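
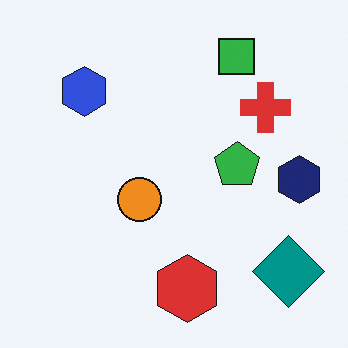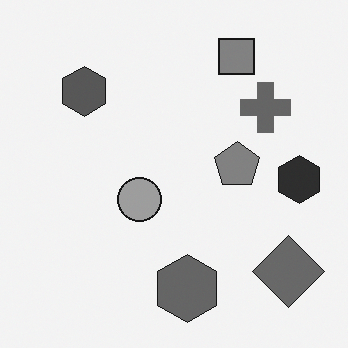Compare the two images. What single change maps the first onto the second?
The second image is the first converted to grayscale.

All color is removed — every shape is now a shade of grey.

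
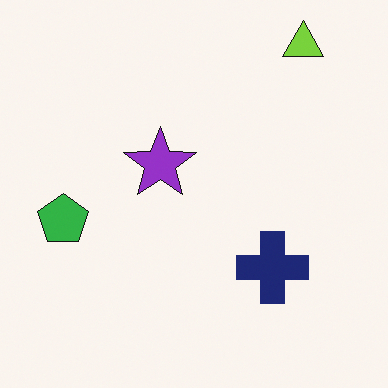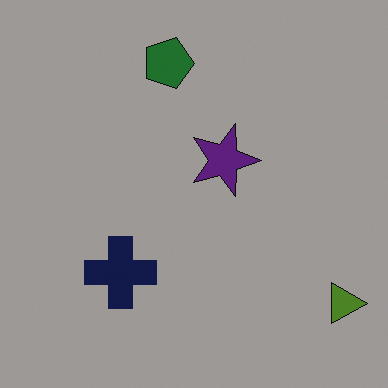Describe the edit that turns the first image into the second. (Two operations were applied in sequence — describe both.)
The second image is the first rotated 90° clockwise, then noticeably darkened.

The lime triangle sits in the top-right of the first image and the bottom-right of the second — consistent with a whole-image 90° clockwise rotation. Every pixel — background and shapes alike — is uniformly darkened.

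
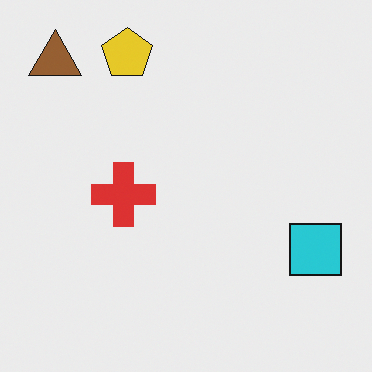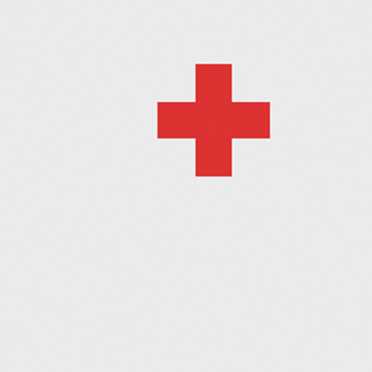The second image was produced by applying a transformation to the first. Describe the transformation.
Cropped tightly and scaled back up.

The visible shapes are larger and the field of view is narrower; shapes near the original edges may be partly or wholly outside the frame — a crop-and-rescale.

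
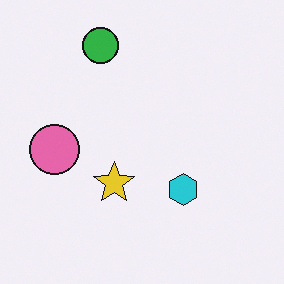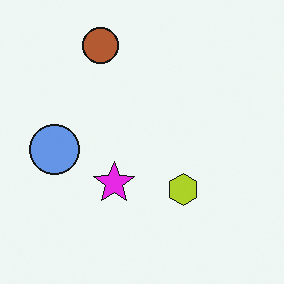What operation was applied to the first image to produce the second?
This is the original image hue-shifted by a large amount.

Every shape's color has rotated by the same amount around the hue wheel — a uniform hue shift.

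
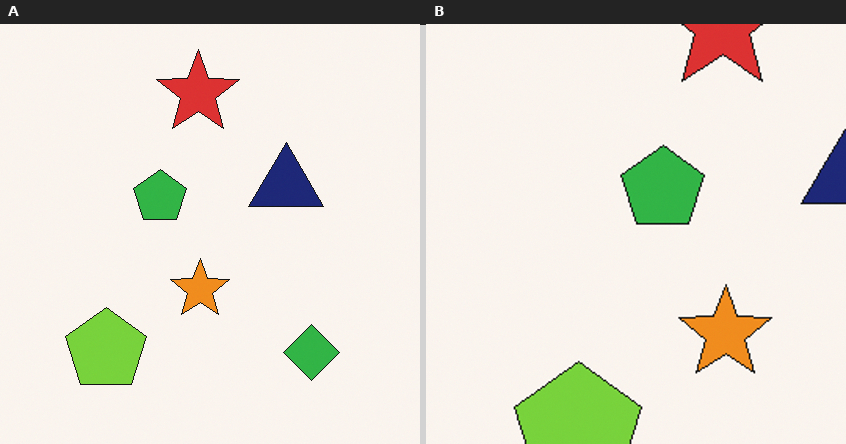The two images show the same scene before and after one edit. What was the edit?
It was cropped slightly and scaled back up.

The visible shapes are larger and the field of view is narrower; shapes near the original edges may be partly or wholly outside the frame — a crop-and-rescale.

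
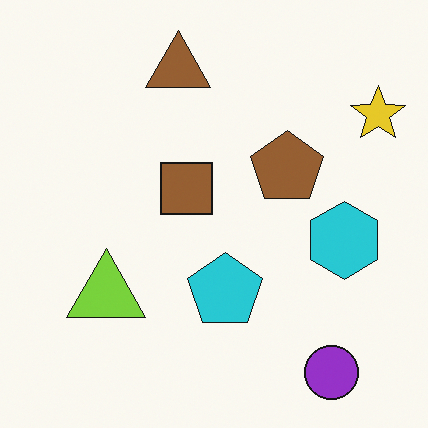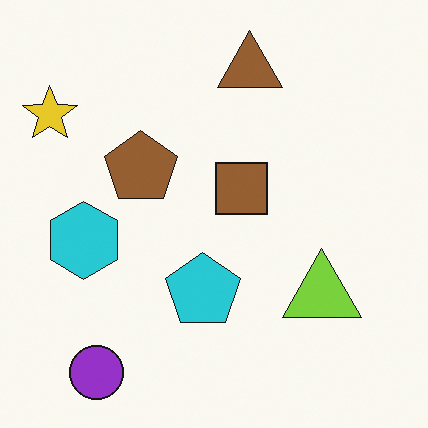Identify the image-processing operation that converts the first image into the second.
Flipped horizontally (left ↔ right).

The yellow star is in the top-right of the first image and the top-left of the second — shapes on opposite sides of the vertical midline have swapped in a mirror flip.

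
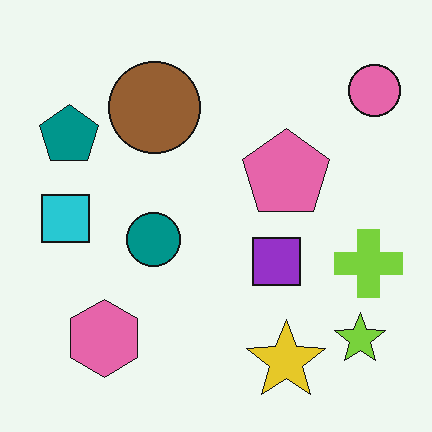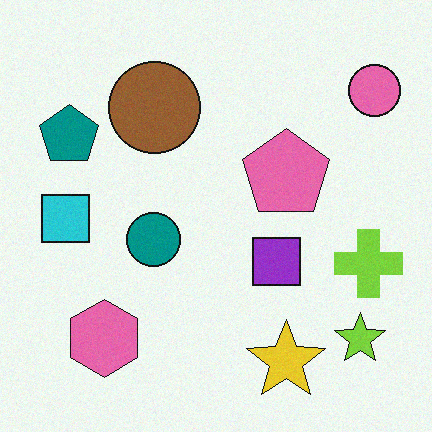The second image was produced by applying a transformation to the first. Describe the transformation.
The transformation is: degraded with a light layer of grain.

Random speckle covers the whole image, including the flat background.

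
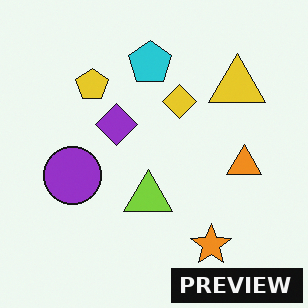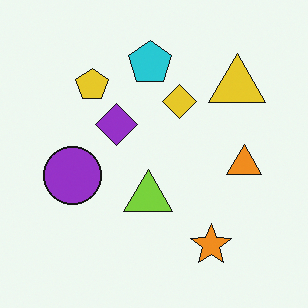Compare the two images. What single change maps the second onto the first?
Watermarked with the text "PREVIEW" in the lower-right corner.

A dark label reading "PREVIEW" appears in the lower-right corner.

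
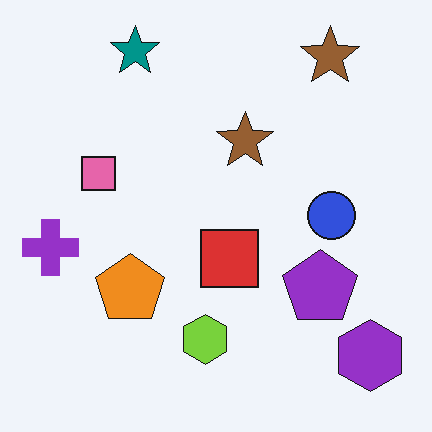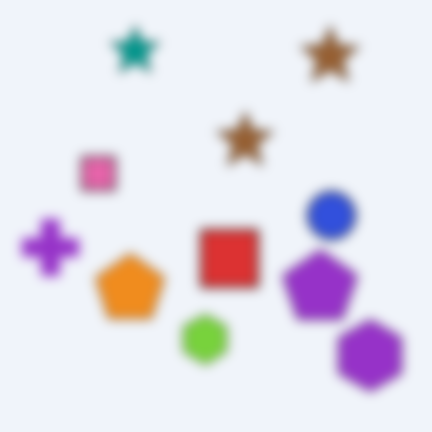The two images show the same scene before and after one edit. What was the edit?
It was heavily blurred.

Shape edges and outlines are uniformly softened across the whole image.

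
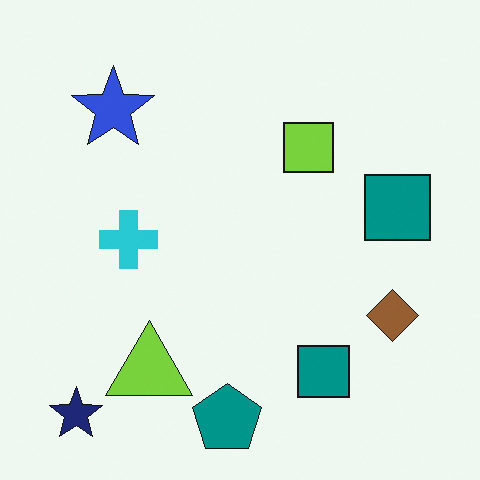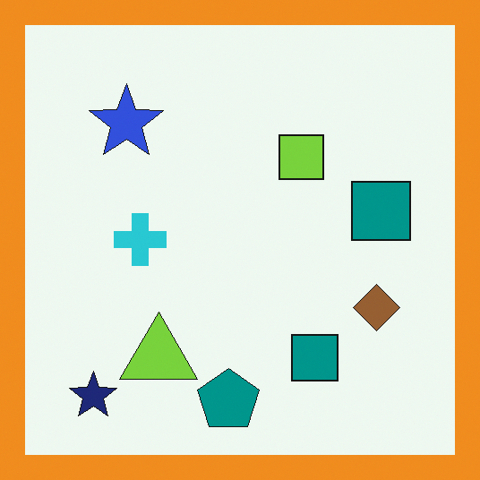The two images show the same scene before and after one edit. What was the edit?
This is the original image framed with a orange border.

A solid orange frame runs around the edge of the second image, with the content slightly shrunk inside it.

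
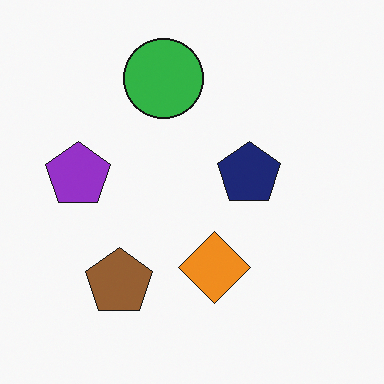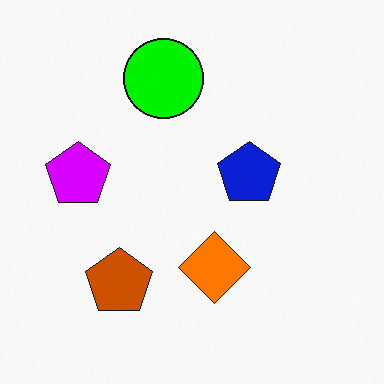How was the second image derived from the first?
It was made much more vivid (saturation change).

All colors are more vivid — a global saturation change.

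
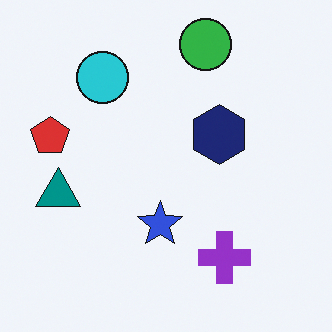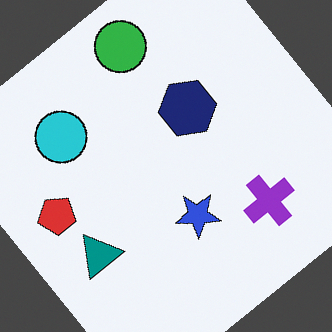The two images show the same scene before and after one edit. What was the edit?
The second image is the first rotated counter-clockwise by a large amount — several tens of degrees.

Every shape is tilted by the same angle and the image corners show triangular fill wedges — a whole-image rotation by a non-right angle.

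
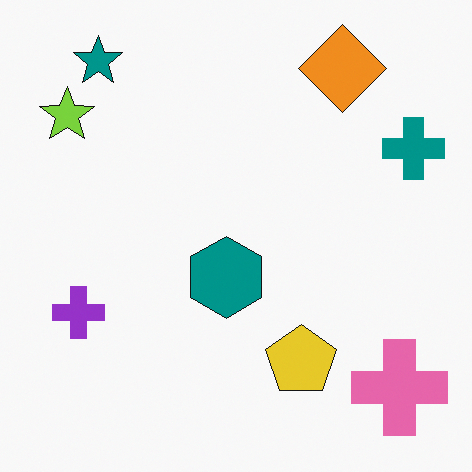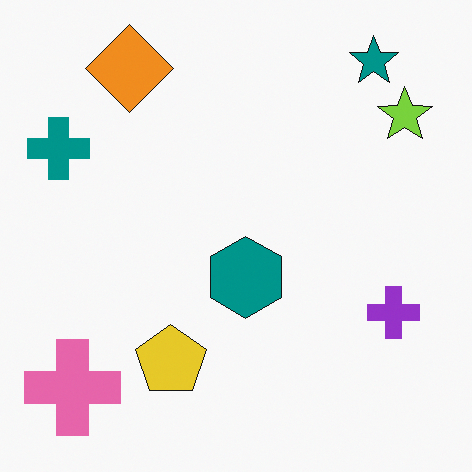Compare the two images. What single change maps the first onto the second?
The image was flipped horizontally (left ↔ right).

The teal cross is in the top-right of the first image and the top-left of the second — shapes on opposite sides of the vertical midline have swapped in a mirror flip.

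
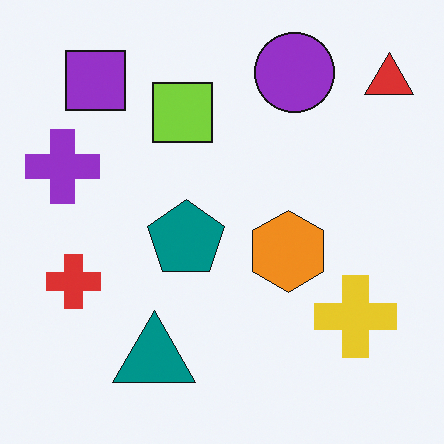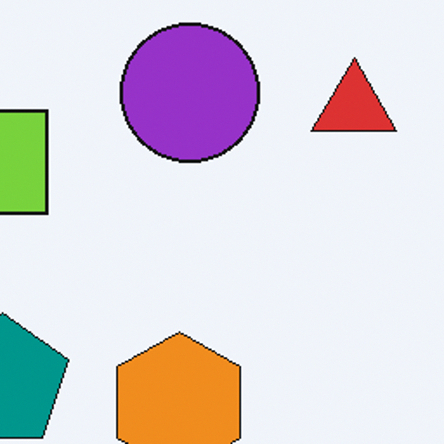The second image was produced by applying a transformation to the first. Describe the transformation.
It was cropped tightly and scaled back up.

The visible shapes are larger and the field of view is narrower; shapes near the original edges may be partly or wholly outside the frame — a crop-and-rescale.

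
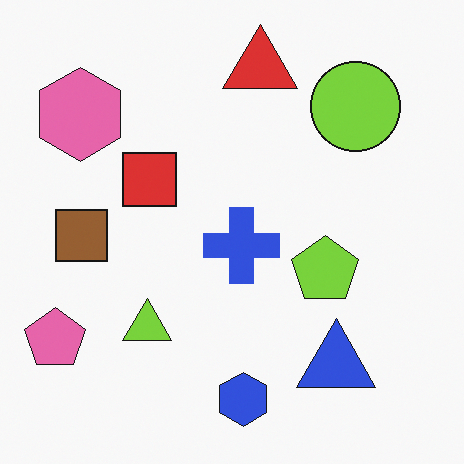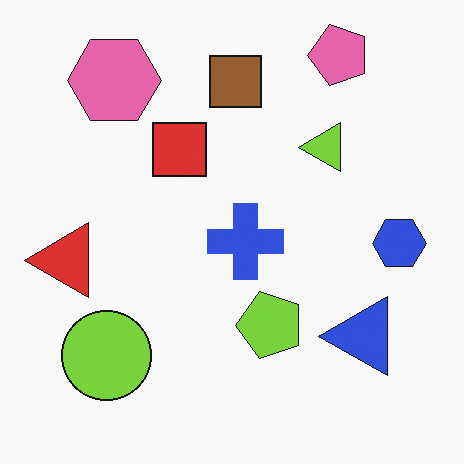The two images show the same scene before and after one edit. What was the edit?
The image was transposed (reflected across the top-left ↔ bottom-right diagonal).

Shapes have swapped their row and column positions — what was in the top-right is now in the bottom-left — a diagonal reflection.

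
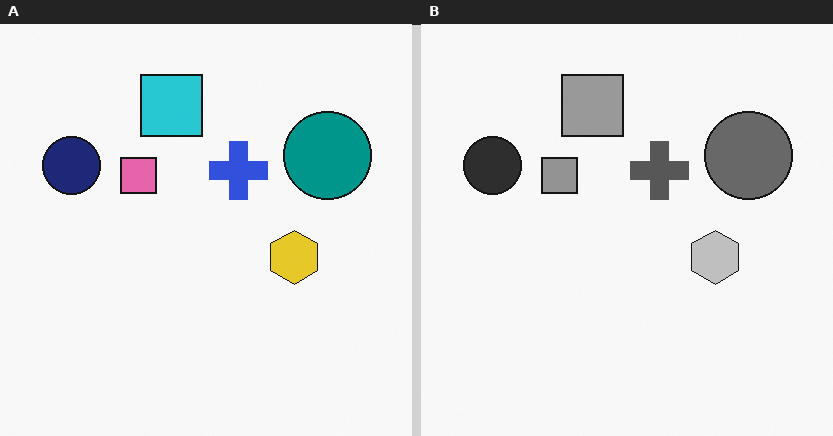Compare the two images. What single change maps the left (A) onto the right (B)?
The image was converted to grayscale.

All color is removed — every shape is now a shade of grey.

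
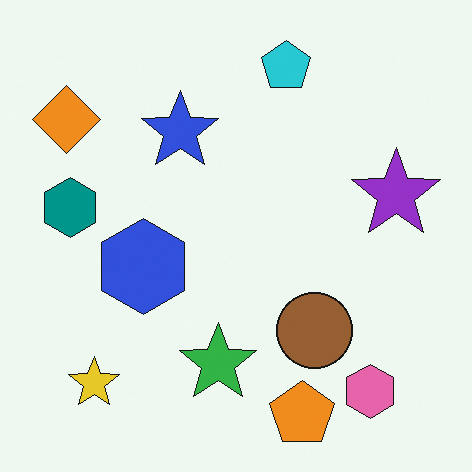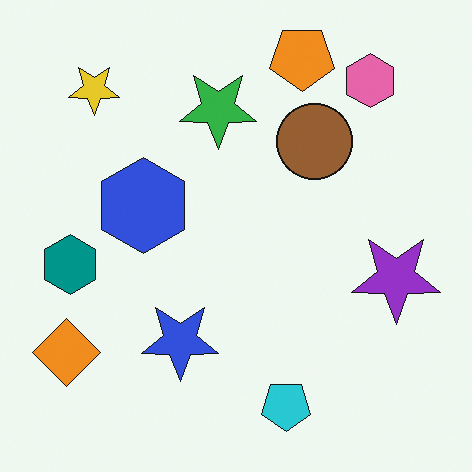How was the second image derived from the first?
The transformation is: flipped vertically (top ↔ bottom).

The orange pentagon is in the bottom of the first image and the top of the second — shapes on opposite sides of the horizontal midline have swapped in a mirror flip.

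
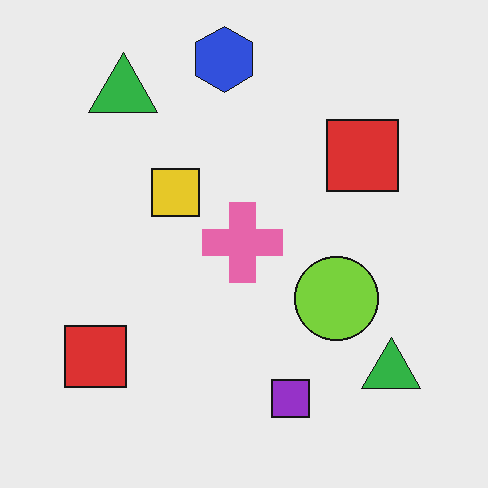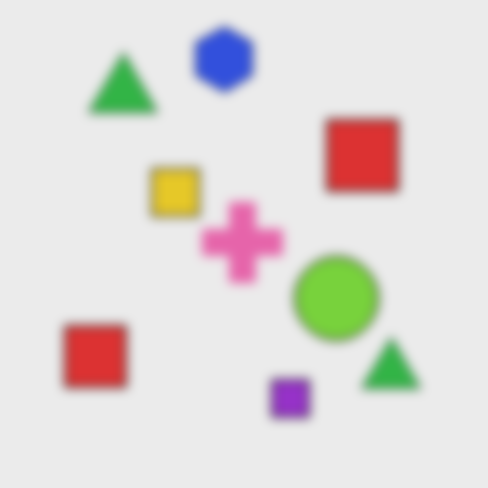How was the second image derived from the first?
The second image is the first strongly gaussian-blurred.

Shape edges and outlines are uniformly softened across the whole image.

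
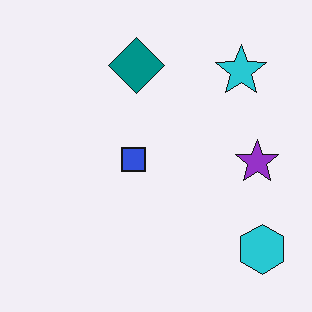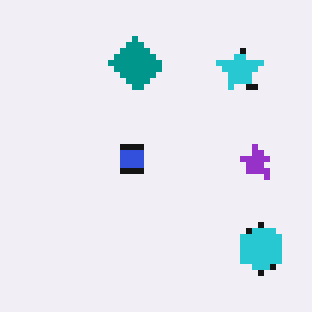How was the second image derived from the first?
The transformation is: pixelated into visible square blocks.

Shapes are reduced to large square blocks; fine edges and outlines are lost — a downscale-then-upscale (mosaic) effect.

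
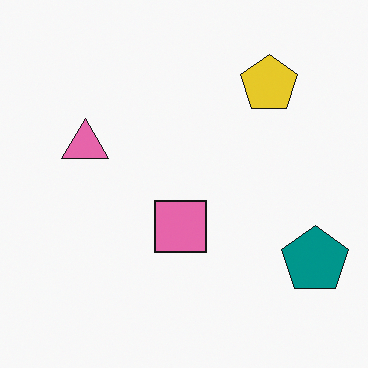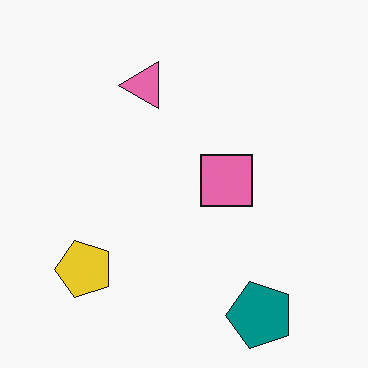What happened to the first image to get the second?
The transformation is: transposed (reflected across the top-left ↔ bottom-right diagonal).

Shapes have swapped their row and column positions — what was in the top-right is now in the bottom-left — a diagonal reflection.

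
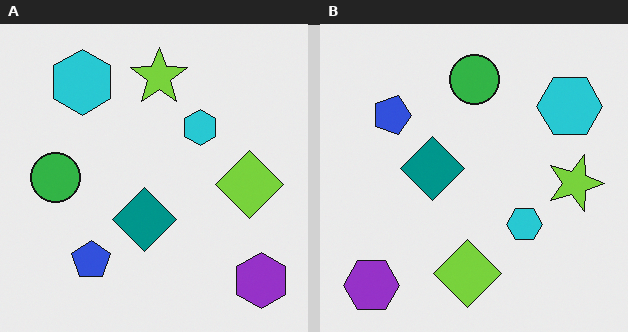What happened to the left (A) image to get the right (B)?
Rotated 90° clockwise.

The purple hexagon sits in the bottom-right of the left (A) image and the bottom-left of the right (B) — consistent with a whole-image 90° clockwise rotation.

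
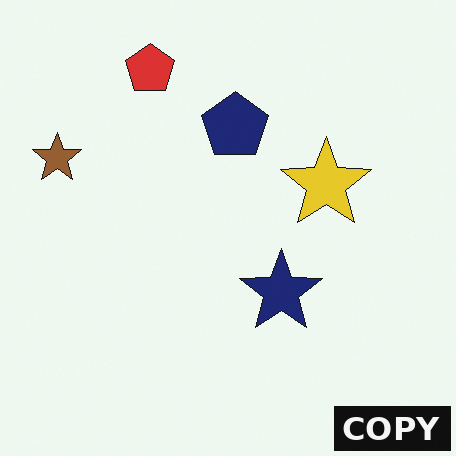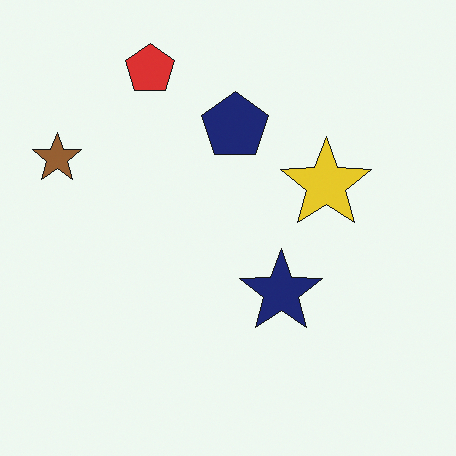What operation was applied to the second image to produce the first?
The image was watermarked with the text "COPY" in the lower-right corner.

A dark label reading "COPY" appears in the lower-right corner.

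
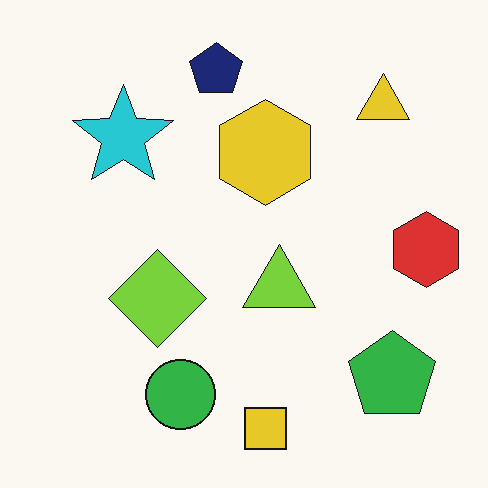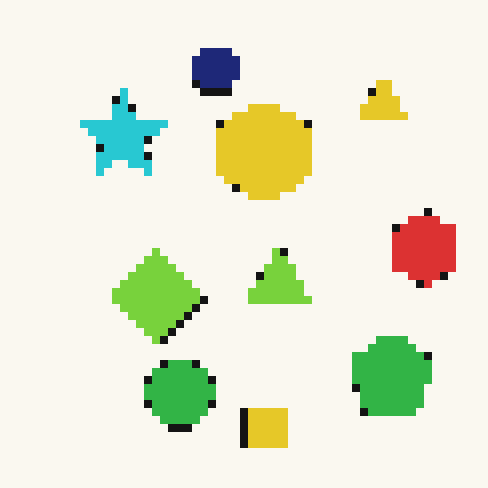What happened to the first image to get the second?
The transformation is: moderately pixelated.

Shapes are reduced to large square blocks; fine edges and outlines are lost — a downscale-then-upscale (mosaic) effect.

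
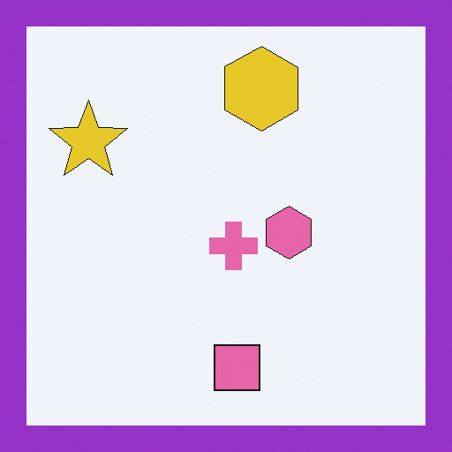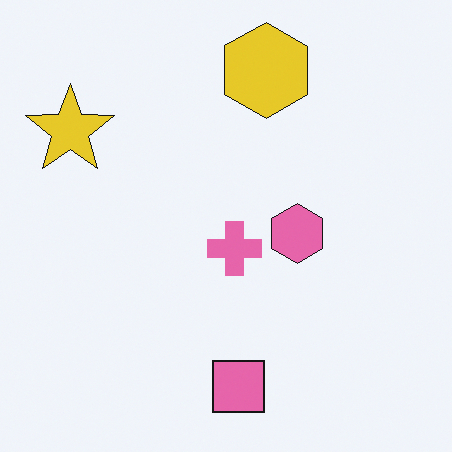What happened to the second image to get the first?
The transformation is: framed with a purple border.

A solid purple frame runs around the edge of the first image, with the content slightly shrunk inside it.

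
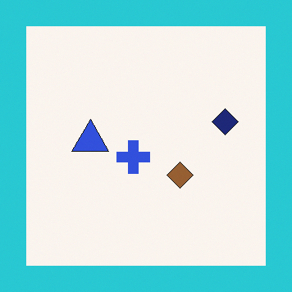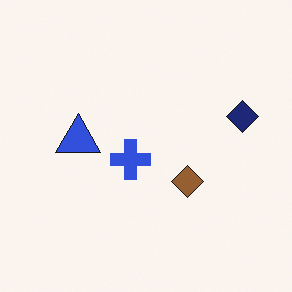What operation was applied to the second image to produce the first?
This is the original image framed with a cyan border.

A solid cyan frame runs around the edge of the first image, with the content slightly shrunk inside it.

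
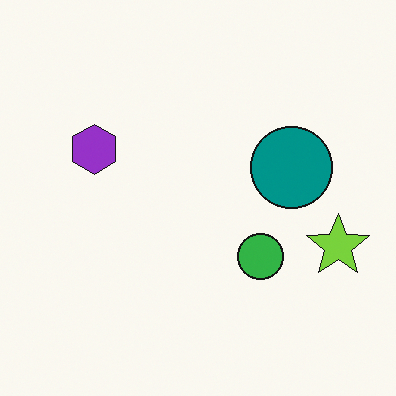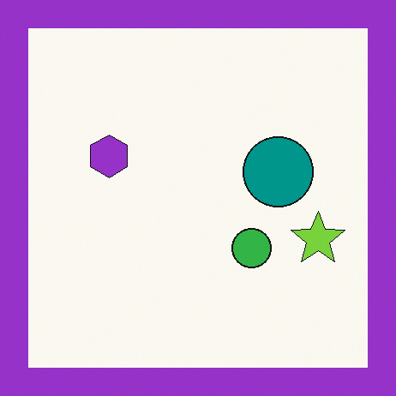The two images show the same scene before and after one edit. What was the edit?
The transformation is: framed with a purple border.

A solid purple frame runs around the edge of the second image, with the content slightly shrunk inside it.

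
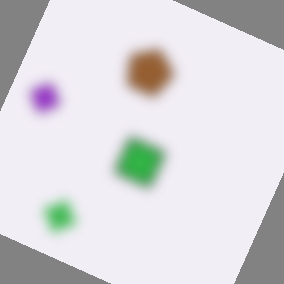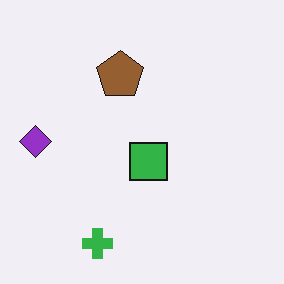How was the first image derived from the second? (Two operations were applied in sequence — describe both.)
This is the original image heavily blurred, then rotated clockwise by a moderate amount.

Shape edges and outlines are uniformly softened across the whole image. Every shape is tilted by the same angle and the image corners show triangular fill wedges — a whole-image rotation by a non-right angle.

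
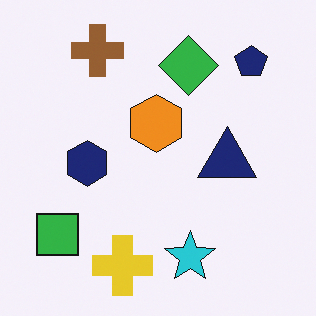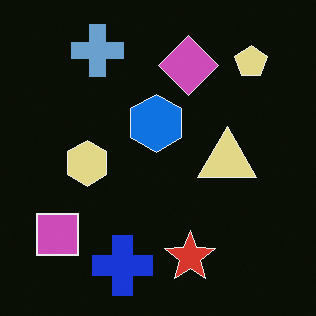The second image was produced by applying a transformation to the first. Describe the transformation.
The image was color-inverted (negative).

The light background has become dark and every shape's color is its complement — a photographic negative.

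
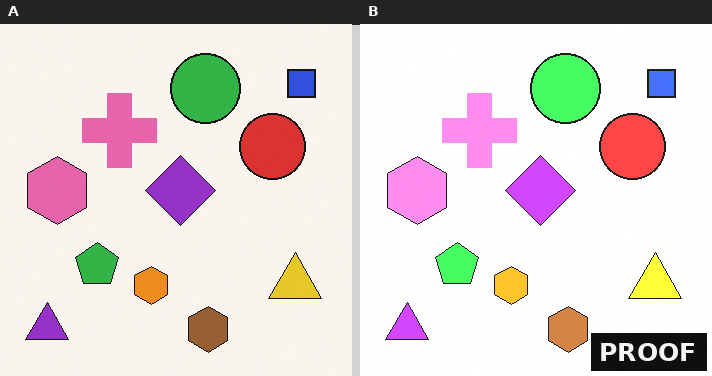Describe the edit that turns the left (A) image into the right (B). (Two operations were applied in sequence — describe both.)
The image was substantially brightened, then watermarked with the text "PROOF" in the lower-right corner.

Every pixel — background and shapes alike — is uniformly brightened. A dark label reading "PROOF" appears in the lower-right corner.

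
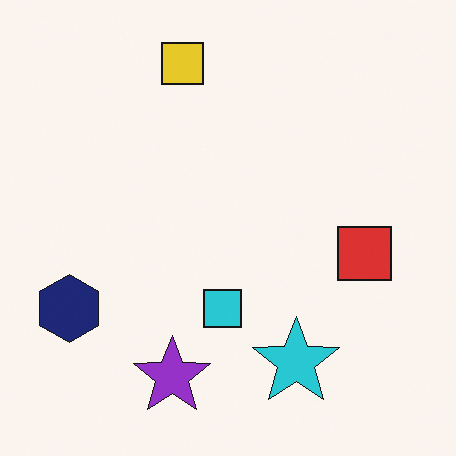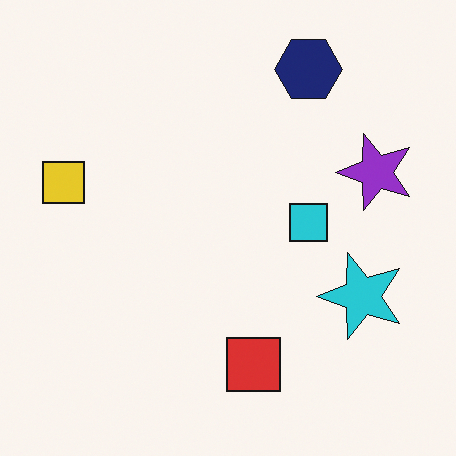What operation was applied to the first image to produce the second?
The image was transposed (reflected across the top-left ↔ bottom-right diagonal).

Shapes have swapped their row and column positions — what was in the top-right is now in the bottom-left — a diagonal reflection.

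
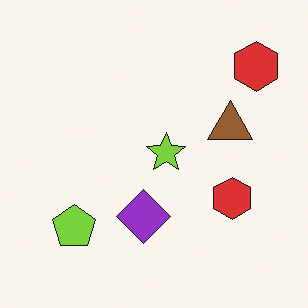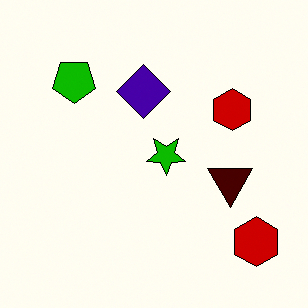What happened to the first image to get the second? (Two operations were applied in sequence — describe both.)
It was given much higher contrast, then flipped vertically (top ↔ bottom).

Tones are pushed away from mid-grey across the whole image — a global contrast change. The lime pentagon is in the bottom-left of the first image and the top-left of the second — shapes on opposite sides of the horizontal midline have swapped in a mirror flip.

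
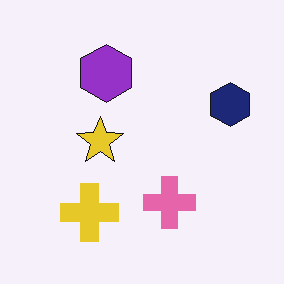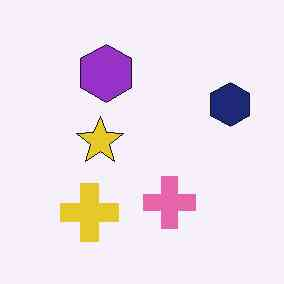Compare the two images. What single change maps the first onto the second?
The image was JPEG-compressed with visible artifacts.

Blocky 8×8 compression artifacts appear around shape edges and the flat background shows ringing — characteristic JPEG degradation.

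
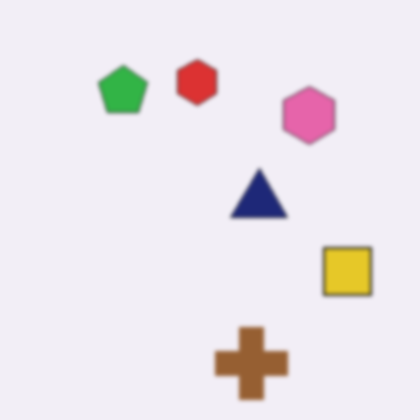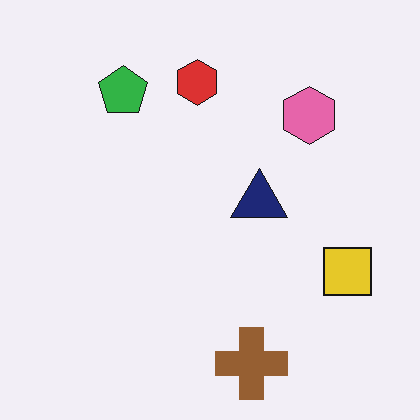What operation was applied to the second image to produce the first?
This is the original image slightly softened.

Shape edges and outlines are uniformly softened across the whole image.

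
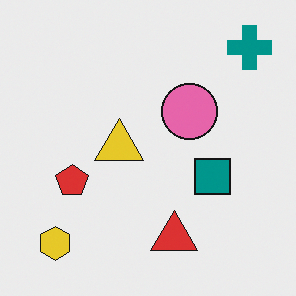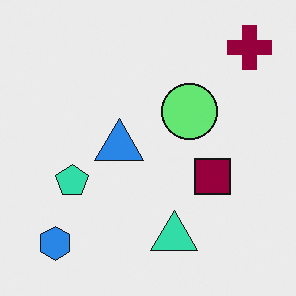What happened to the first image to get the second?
Hue-shifted through roughly half the color wheel.

Every shape's color has rotated by the same amount around the hue wheel — a uniform hue shift.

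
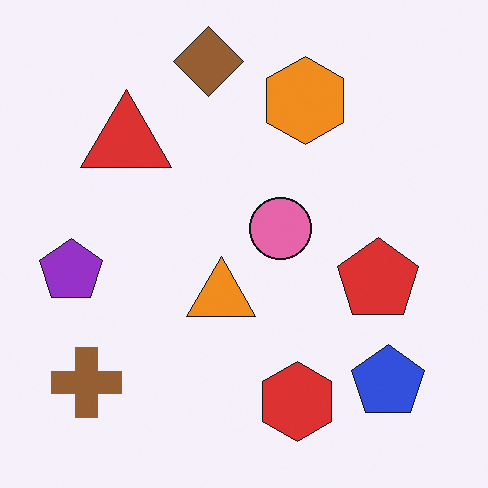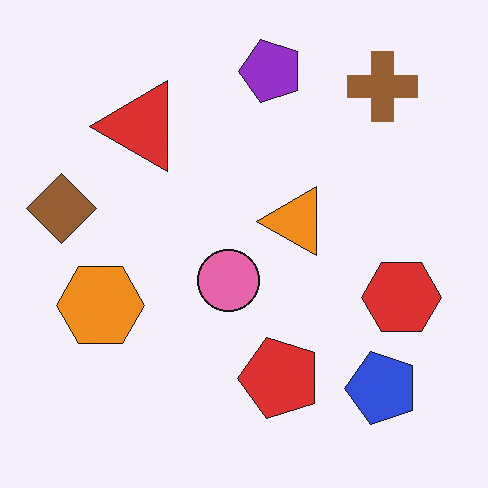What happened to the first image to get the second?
It was transposed (reflected across the top-left ↔ bottom-right diagonal).

Shapes have swapped their row and column positions — what was in the top-right is now in the bottom-left — a diagonal reflection.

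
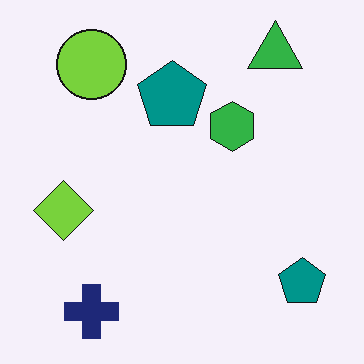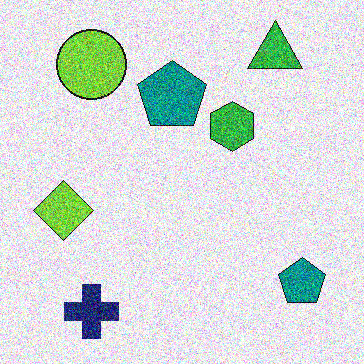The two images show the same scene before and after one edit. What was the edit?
This is the original image degraded with strong gaussian noise.

Random speckle covers the whole image, including the flat background.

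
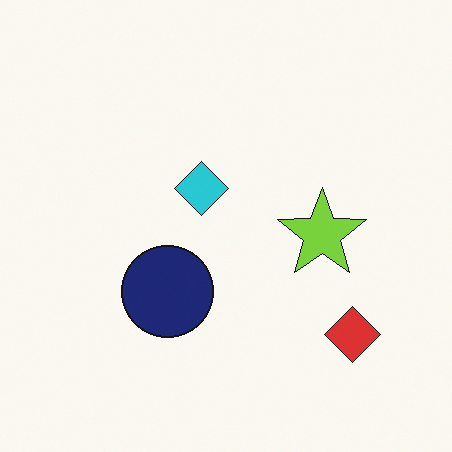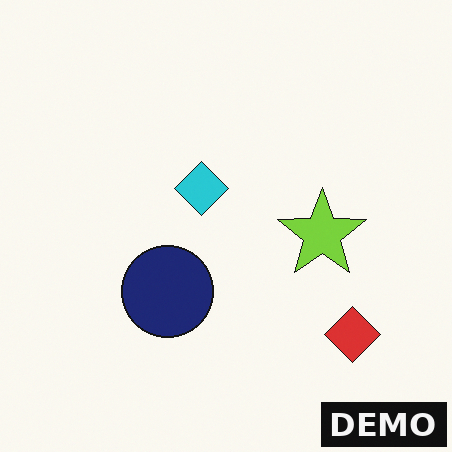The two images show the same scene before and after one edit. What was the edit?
The transformation is: watermarked with the text "DEMO" in the lower-right corner.

A dark label reading "DEMO" appears in the lower-right corner.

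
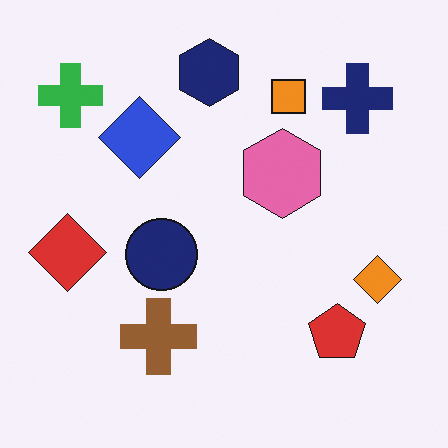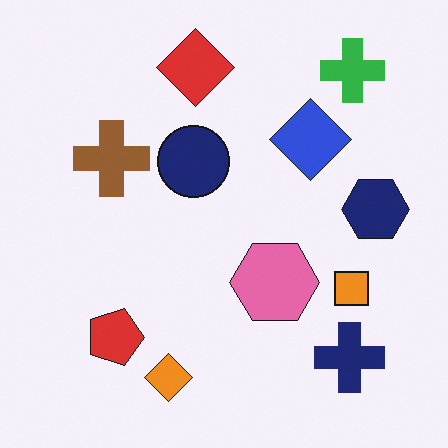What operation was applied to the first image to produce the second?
This is the original image rotated 90° clockwise.

The green cross sits in the top-left of the first image and the top-right of the second — consistent with a whole-image 90° clockwise rotation.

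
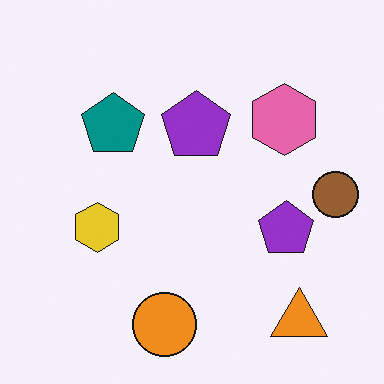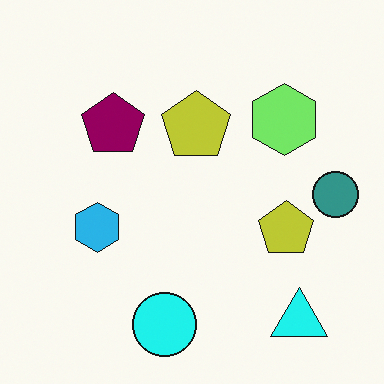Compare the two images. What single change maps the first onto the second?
The transformation is: hue-shifted by a moderate amount.

Every shape's color has rotated by the same amount around the hue wheel — a uniform hue shift.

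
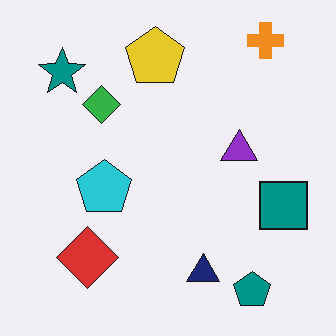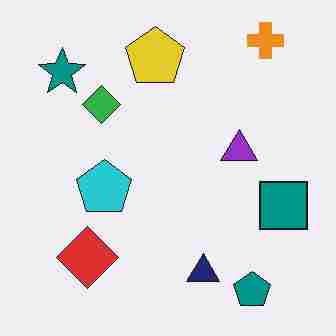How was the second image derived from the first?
The image was heavily JPEG-compressed with obvious blocking artifacts.

Blocky 8×8 compression artifacts appear around shape edges and the flat background shows ringing — characteristic JPEG degradation.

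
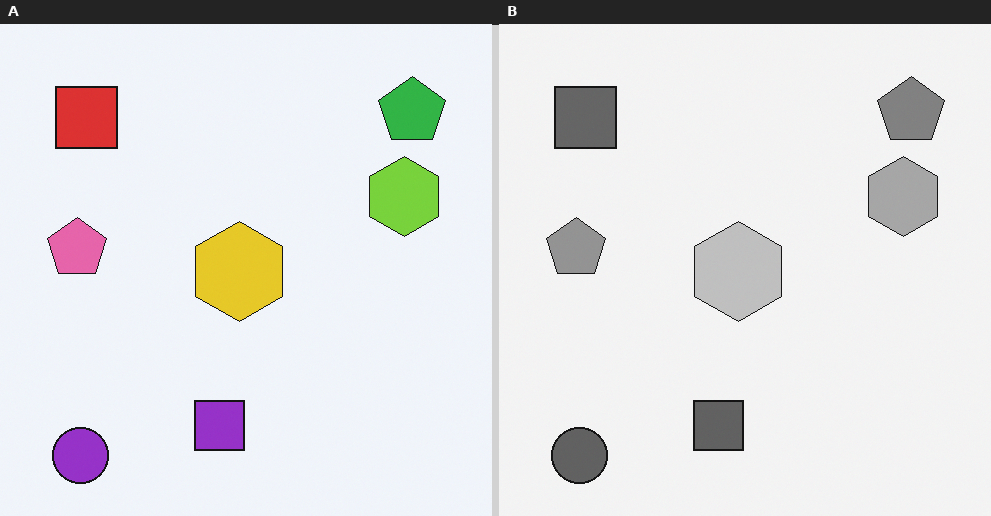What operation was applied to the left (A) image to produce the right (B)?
This is the original image converted to grayscale.

All color is removed — every shape is now a shade of grey.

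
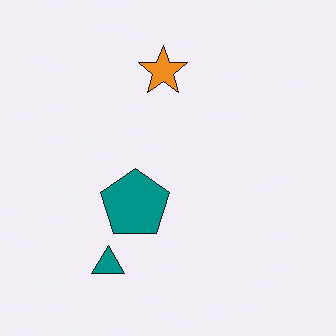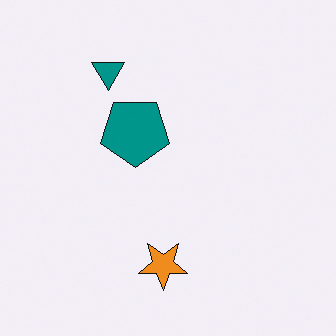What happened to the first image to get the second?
The second image is the first flipped vertically (top ↔ bottom).

The orange star is in the top of the first image and the bottom of the second — shapes on opposite sides of the horizontal midline have swapped in a mirror flip.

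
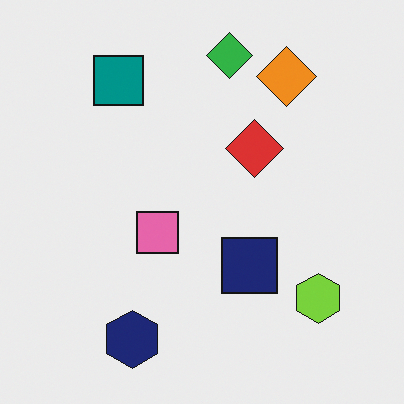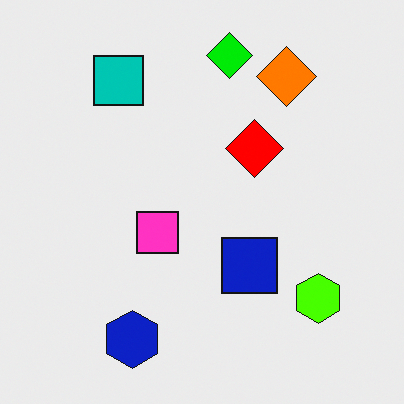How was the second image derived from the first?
The transformation is: made much more vivid (saturation change).

All colors are more vivid — a global saturation change.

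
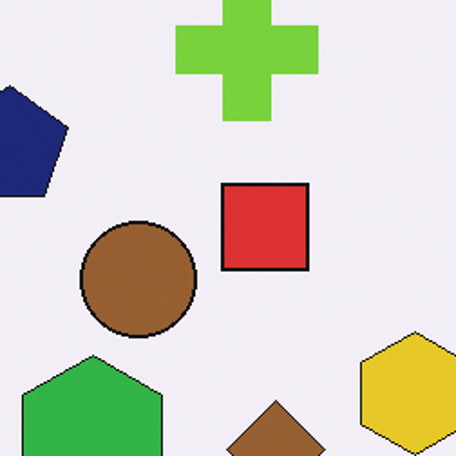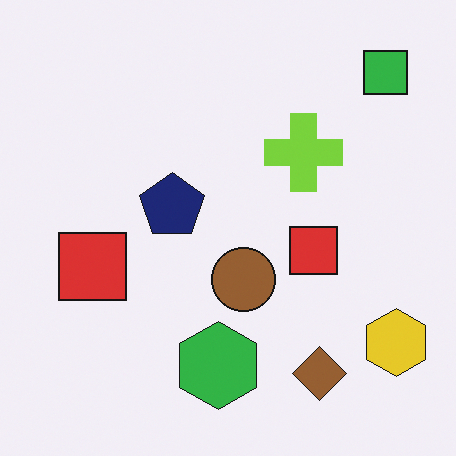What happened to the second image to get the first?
This is the original image cropped to a noticeably smaller region and rescaled.

The visible shapes are larger and the field of view is narrower; shapes near the original edges may be partly or wholly outside the frame — a crop-and-rescale.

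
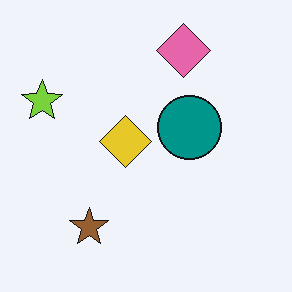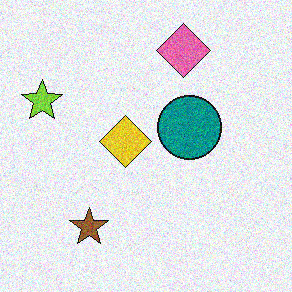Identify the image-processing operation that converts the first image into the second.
The transformation is: degraded with moderate additive noise.

Random speckle covers the whole image, including the flat background.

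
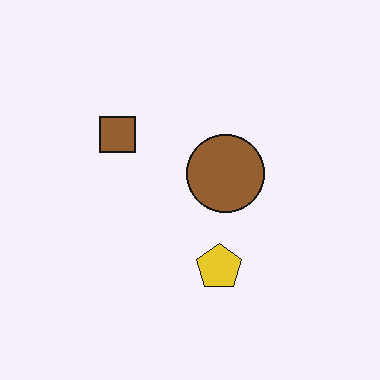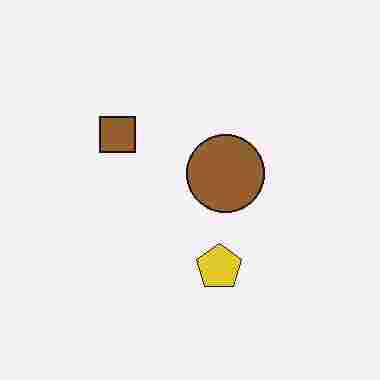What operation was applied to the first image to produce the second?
The second image is the first degraded with heavy JPEG compression.

Blocky 8×8 compression artifacts appear around shape edges and the flat background shows ringing — characteristic JPEG degradation.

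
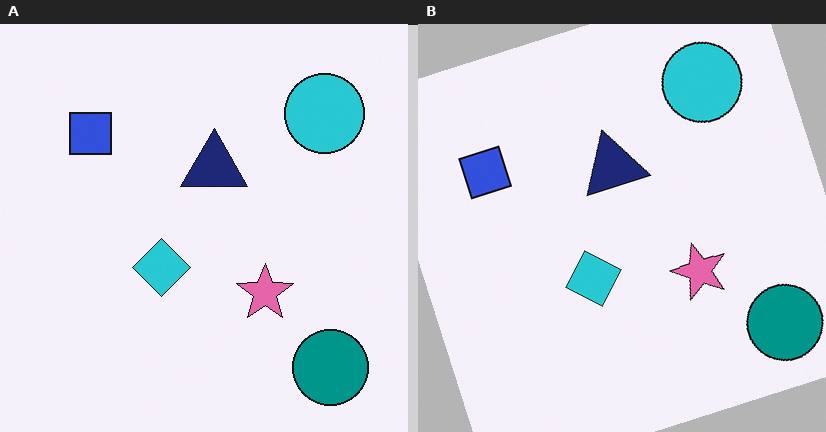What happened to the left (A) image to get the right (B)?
This is the original image rotated counter-clockwise by a moderate amount.

Every shape is tilted by the same angle and the image corners show triangular fill wedges — a whole-image rotation by a non-right angle.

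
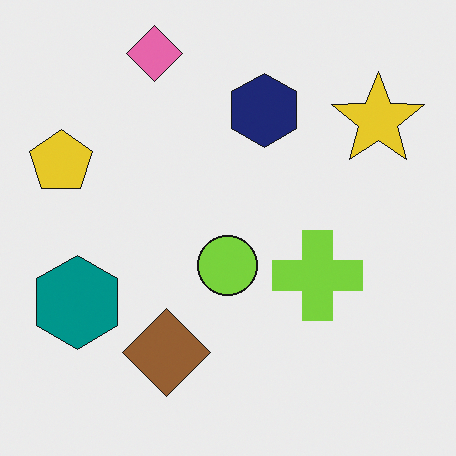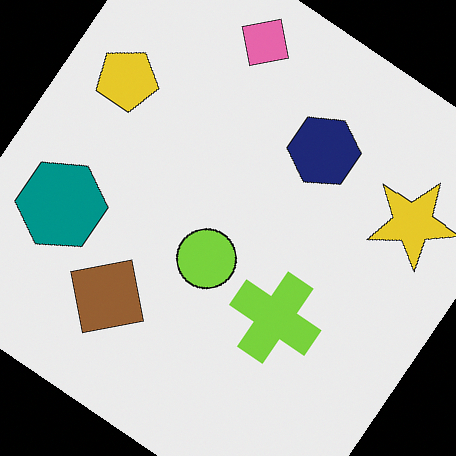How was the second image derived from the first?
It was rotated clockwise by a large amount — several tens of degrees.

Every shape is tilted by the same angle and the image corners show triangular fill wedges — a whole-image rotation by a non-right angle.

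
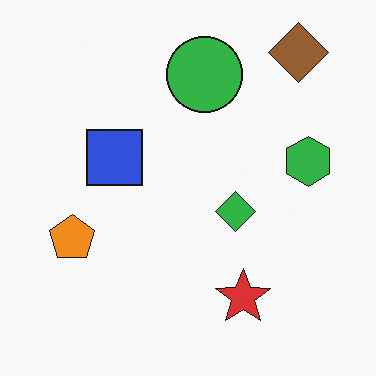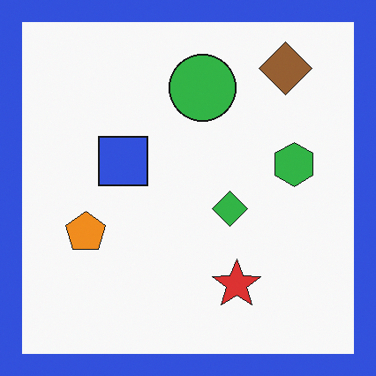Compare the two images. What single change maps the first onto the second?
The transformation is: framed with a blue border.

A solid blue frame runs around the edge of the second image, with the content slightly shrunk inside it.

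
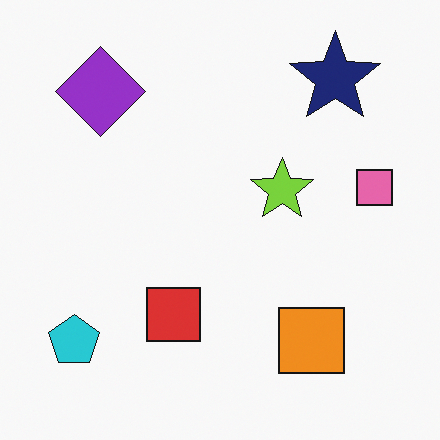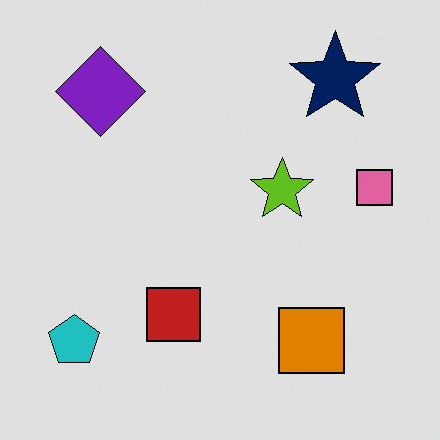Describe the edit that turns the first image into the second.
The image was posterized to a reduced palette.

Each flat color has snapped to a coarser quantized level — most visibly, the near-white background has dropped to a flat grey.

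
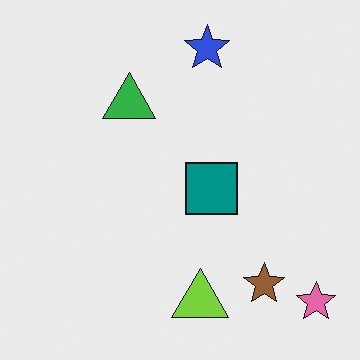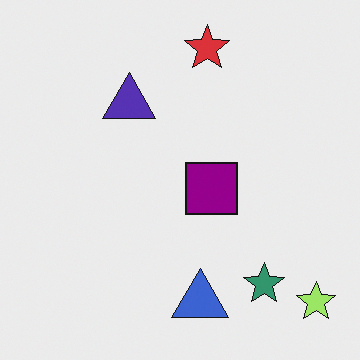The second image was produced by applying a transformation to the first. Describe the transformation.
The transformation is: hue-shifted by a moderate amount.

Every shape's color has rotated by the same amount around the hue wheel — a uniform hue shift.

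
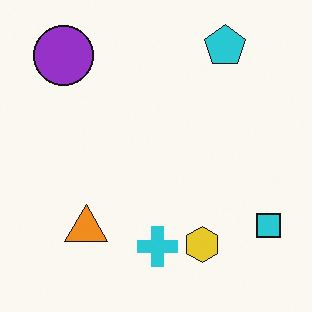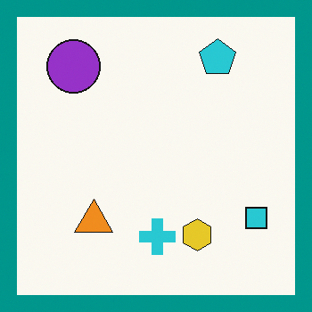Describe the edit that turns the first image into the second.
Framed with a teal border.

A solid teal frame runs around the edge of the second image, with the content slightly shrunk inside it.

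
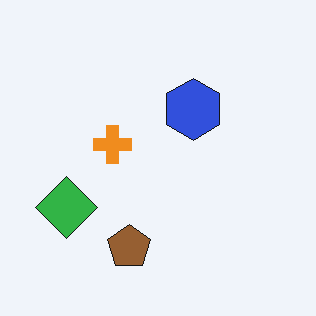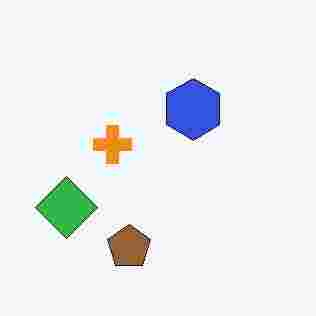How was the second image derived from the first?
Heavily JPEG-compressed with obvious blocking artifacts.

Blocky 8×8 compression artifacts appear around shape edges and the flat background shows ringing — characteristic JPEG degradation.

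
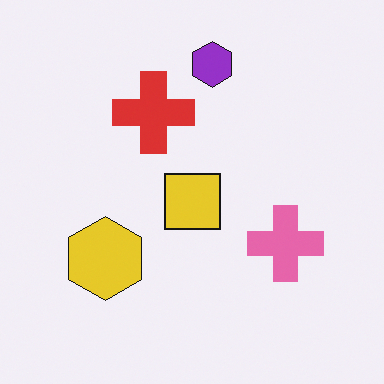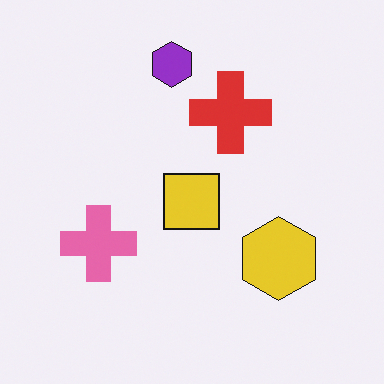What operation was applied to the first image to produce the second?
The second image is the first flipped horizontally (left ↔ right).

The pink cross is in the right of the first image and the left of the second — shapes on opposite sides of the vertical midline have swapped in a mirror flip.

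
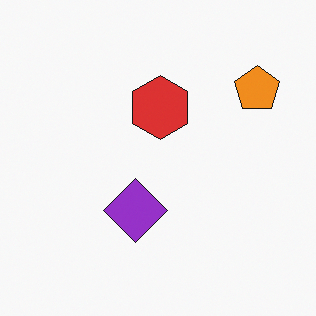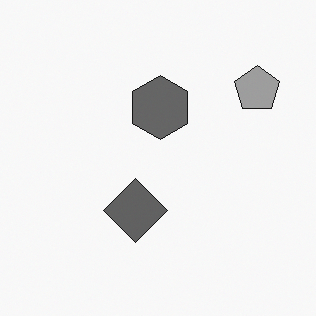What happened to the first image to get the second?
The image was converted to grayscale.

All color is removed — every shape is now a shade of grey.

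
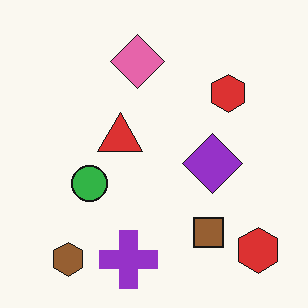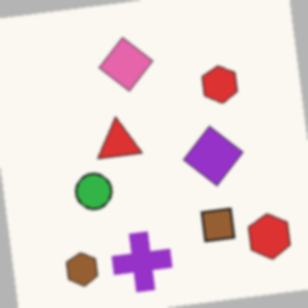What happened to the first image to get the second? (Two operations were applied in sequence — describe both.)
This is the original image rotated counter-clockwise by a slight angle, then lightly blurred.

Every shape is tilted by the same angle and the image corners show triangular fill wedges — a whole-image rotation by a non-right angle. Shape edges and outlines are uniformly softened across the whole image.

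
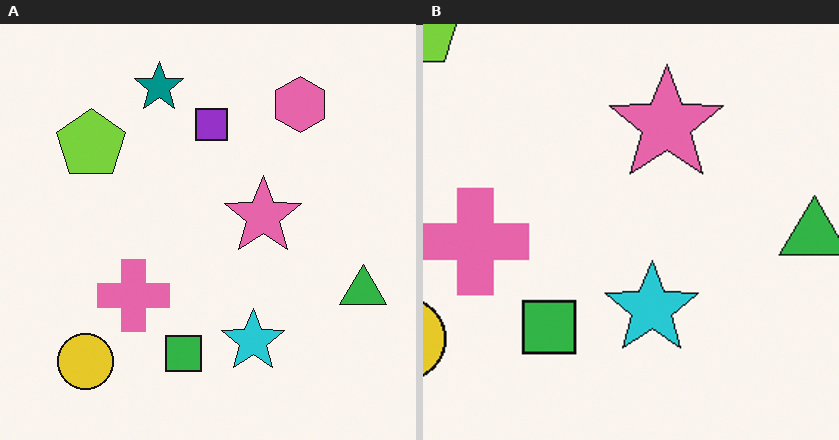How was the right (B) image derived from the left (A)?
The transformation is: cropped slightly and scaled back up.

The visible shapes are larger and the field of view is narrower; shapes near the original edges may be partly or wholly outside the frame — a crop-and-rescale.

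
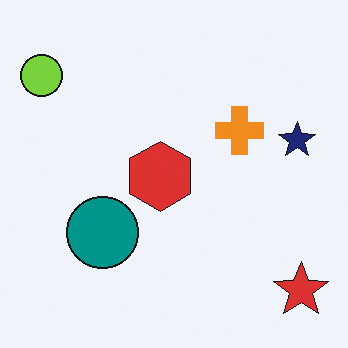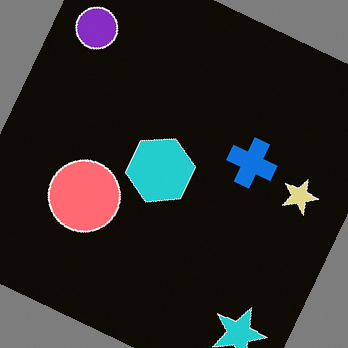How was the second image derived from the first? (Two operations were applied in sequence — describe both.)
It was rotated clockwise by a clearly visible amount, then color-inverted (negative).

Every shape is tilted by the same angle and the image corners show triangular fill wedges — a whole-image rotation by a non-right angle. The light background has become dark and every shape's color is its complement — a photographic negative.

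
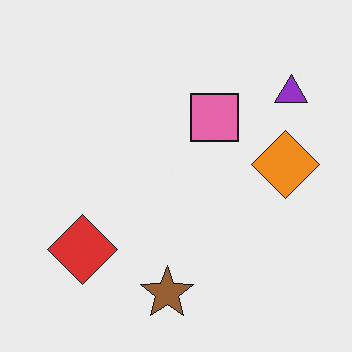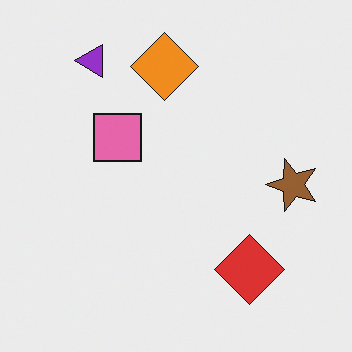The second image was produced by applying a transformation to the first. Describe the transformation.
It was rotated 90° counter-clockwise.

The purple triangle sits in the top-right of the first image and the top-left of the second — consistent with a whole-image 90° counter-clockwise rotation.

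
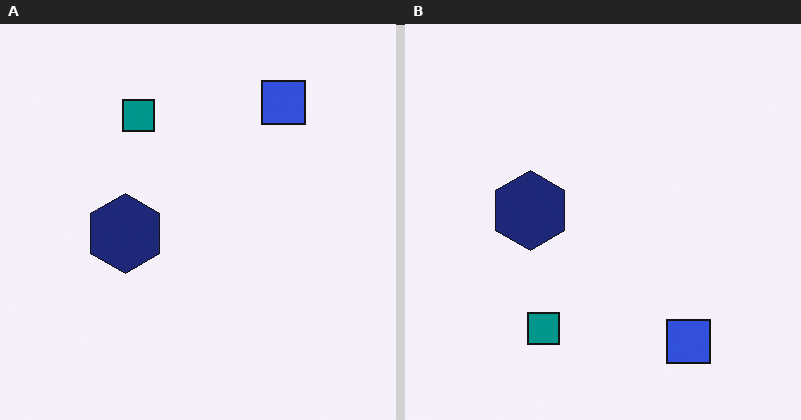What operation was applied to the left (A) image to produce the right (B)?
Flipped vertically (top ↔ bottom).

The blue square is in the top-right of the left (A) image and the bottom-right of the right (B) — shapes on opposite sides of the horizontal midline have swapped in a mirror flip.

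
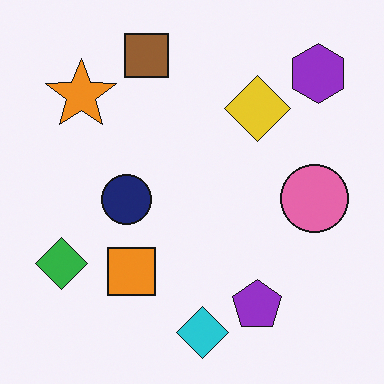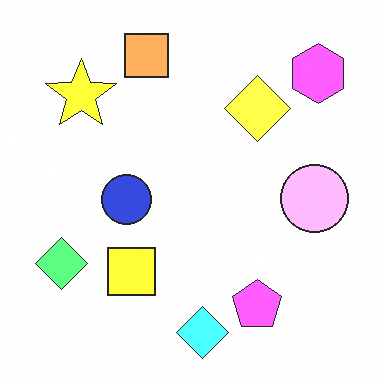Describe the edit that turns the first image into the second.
The second image is the first substantially brightened.

Every pixel — background and shapes alike — is uniformly brightened.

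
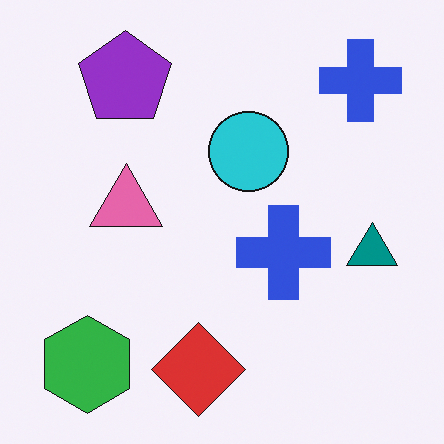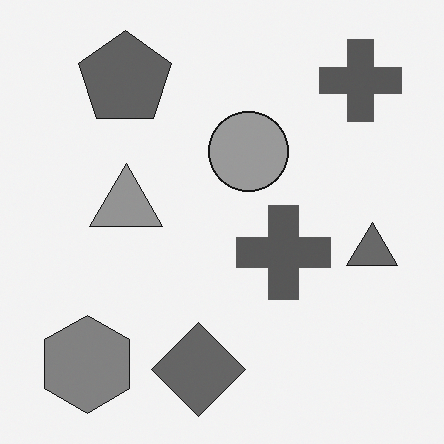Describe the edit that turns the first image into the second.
It was converted to grayscale.

All color is removed — every shape is now a shade of grey.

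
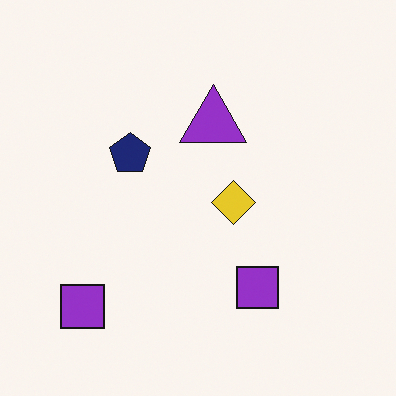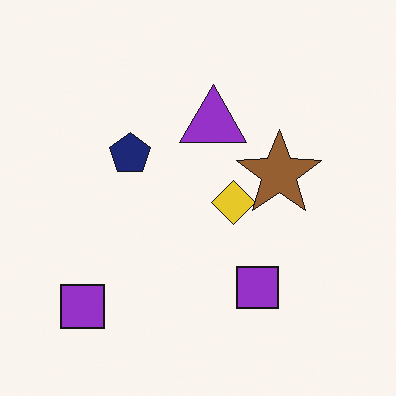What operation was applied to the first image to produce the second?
It was overlaid with an additional brown star.

A brown star appears in the second image that is absent from the first.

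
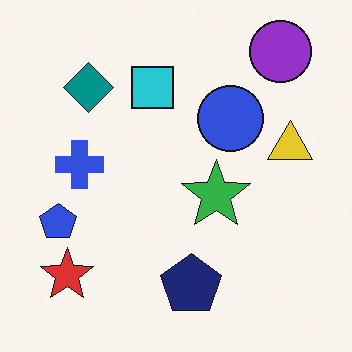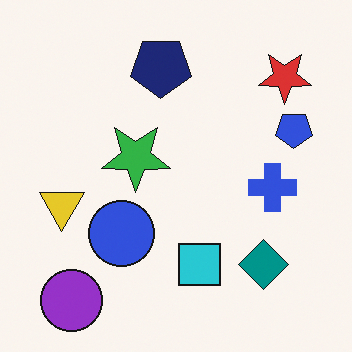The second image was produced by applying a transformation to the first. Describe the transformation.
The transformation is: rotated 180°.

The purple circle sits in the top-right of the first image and the bottom-left of the second — consistent with a whole-image 180° rotation.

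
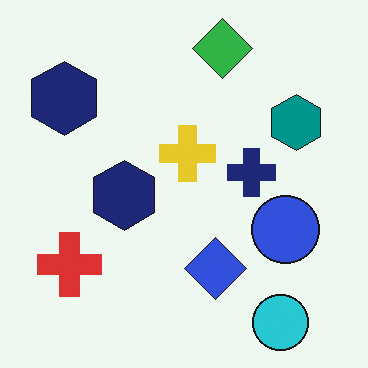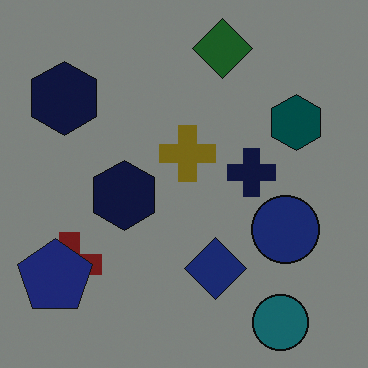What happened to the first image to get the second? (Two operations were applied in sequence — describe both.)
It was substantially darkened, then overlaid with an additional navy pentagon.

Every pixel — background and shapes alike — is uniformly darkened. A navy pentagon appears in the second image that is absent from the first.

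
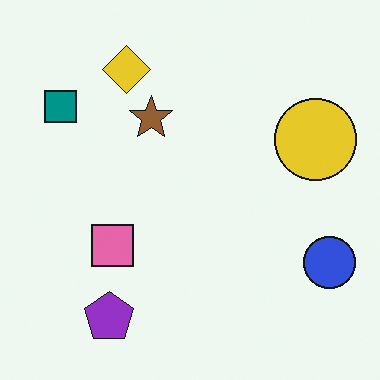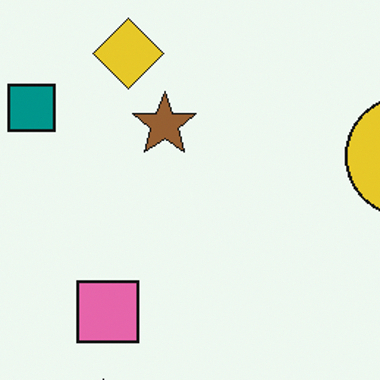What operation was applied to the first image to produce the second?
The transformation is: cropped slightly and scaled back up.

The visible shapes are larger and the field of view is narrower; shapes near the original edges may be partly or wholly outside the frame — a crop-and-rescale.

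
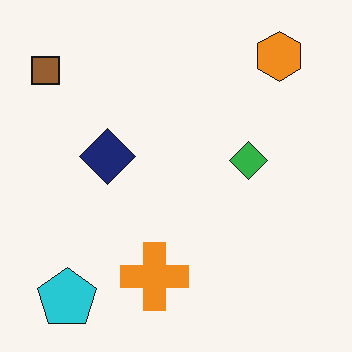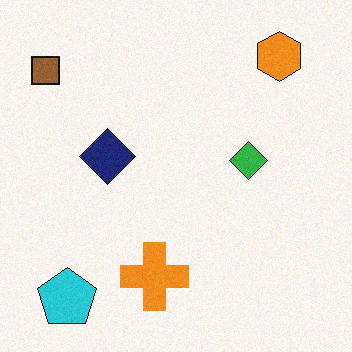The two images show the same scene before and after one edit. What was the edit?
It was degraded with light additive noise.

Random speckle covers the whole image, including the flat background.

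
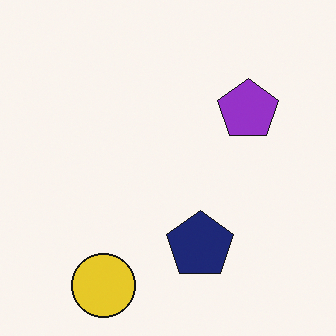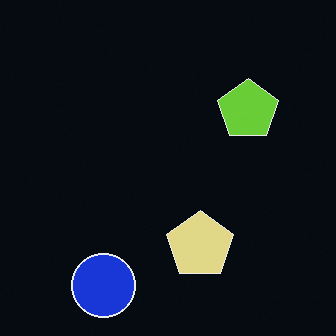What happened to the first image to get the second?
The transformation is: color-inverted (negative).

The light background has become dark and every shape's color is its complement — a photographic negative.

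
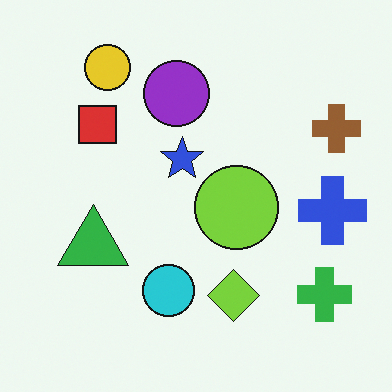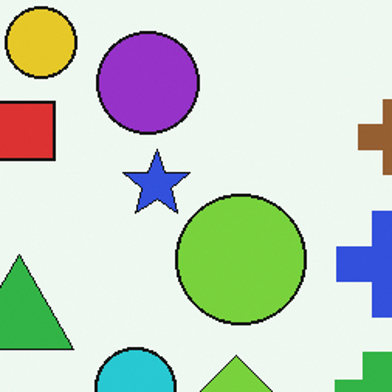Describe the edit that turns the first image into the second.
The second image is the first cropped to a modestly smaller region and rescaled.

The visible shapes are larger and the field of view is narrower; shapes near the original edges may be partly or wholly outside the frame — a crop-and-rescale.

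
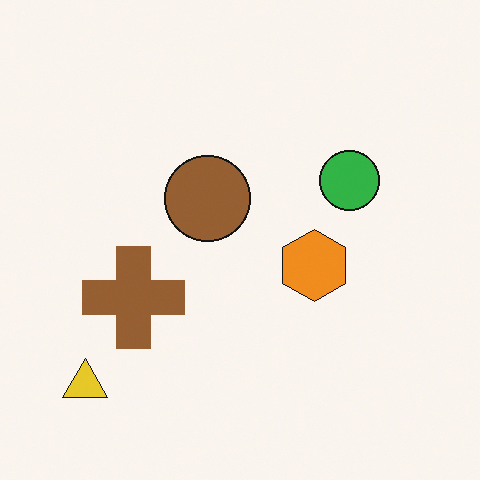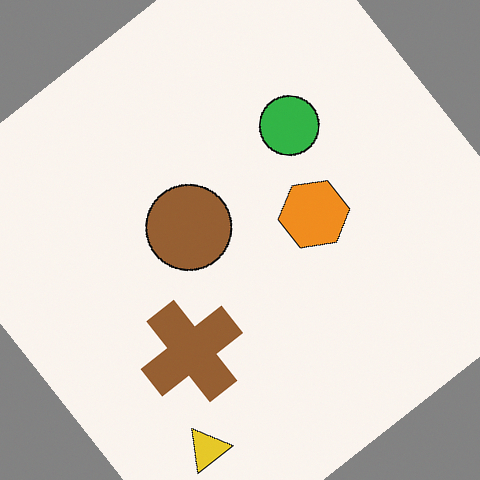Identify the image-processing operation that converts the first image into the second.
The transformation is: rotated counter-clockwise by a large amount — several tens of degrees.

Every shape is tilted by the same angle and the image corners show triangular fill wedges — a whole-image rotation by a non-right angle.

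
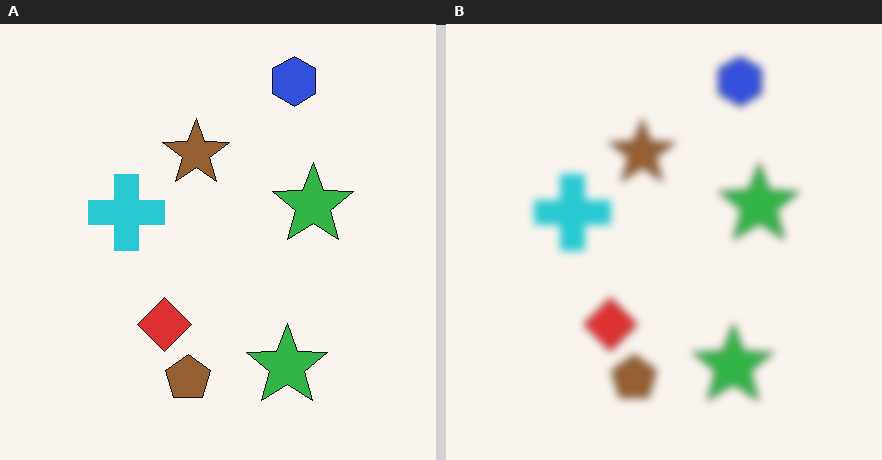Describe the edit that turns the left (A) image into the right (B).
The transformation is: noticeably gaussian-blurred.

Shape edges and outlines are uniformly softened across the whole image.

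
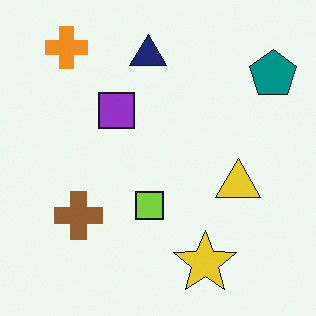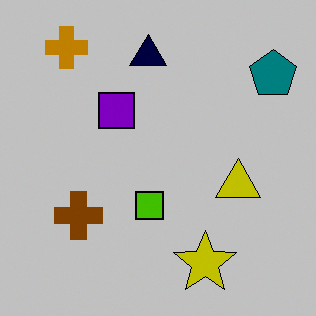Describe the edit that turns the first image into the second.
This is the original image aggressively posterized.

Each flat color has snapped to a coarser quantized level — most visibly, the near-white background has dropped to a flat grey.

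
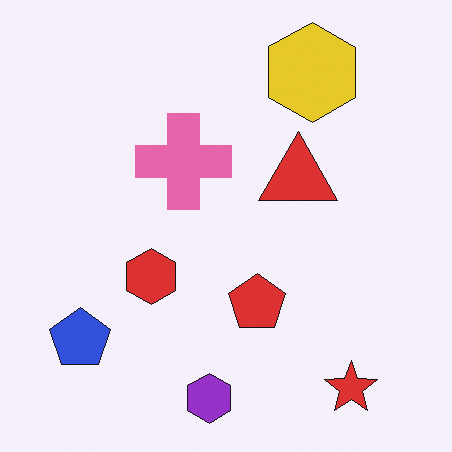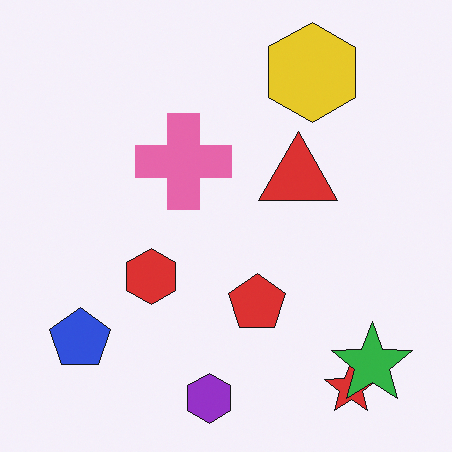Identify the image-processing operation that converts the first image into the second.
Overlaid with an additional green star.

A green star appears in the second image that is absent from the first.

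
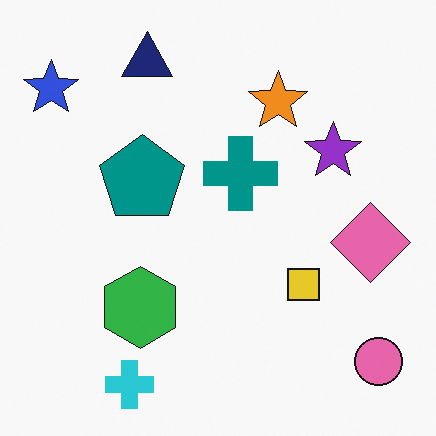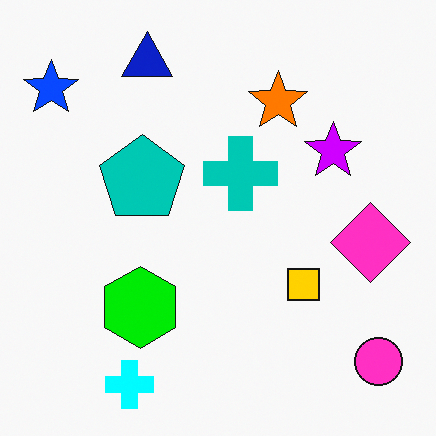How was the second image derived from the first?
It was made much more vivid (saturation change).

All colors are more vivid — a global saturation change.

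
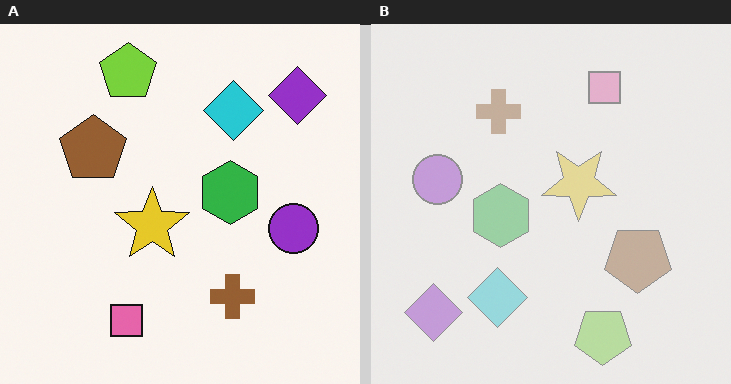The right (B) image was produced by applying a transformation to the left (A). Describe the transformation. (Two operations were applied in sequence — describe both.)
Rotated 180°, then washed out (contrast reduced).

The purple diamond sits in the top-right of the left (A) image and the bottom-left of the right (B) — consistent with a whole-image 180° rotation. Tones are pushed toward mid-grey across the whole image — a global contrast change.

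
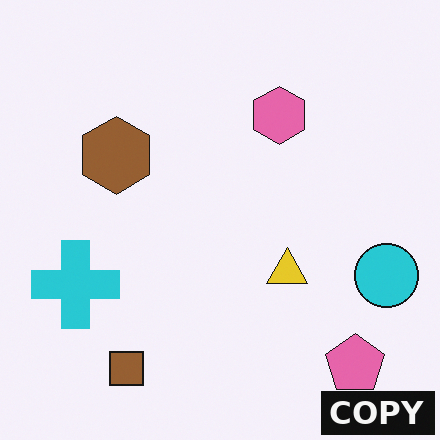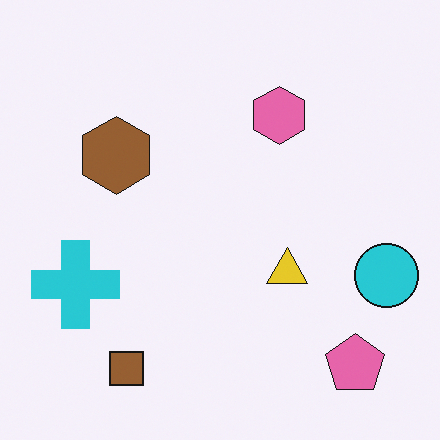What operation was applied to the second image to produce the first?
The first image is the second watermarked with the text "COPY" in the lower-right corner.

A dark label reading "COPY" appears in the lower-right corner.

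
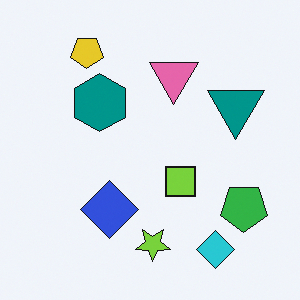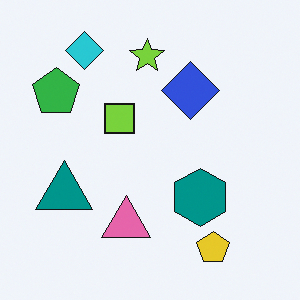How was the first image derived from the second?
It was rotated 180°.

The cyan diamond sits in the top-left of the second image and the bottom-right of the first — consistent with a whole-image 180° rotation.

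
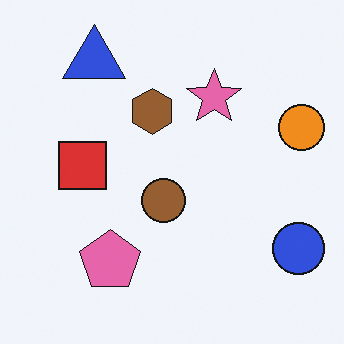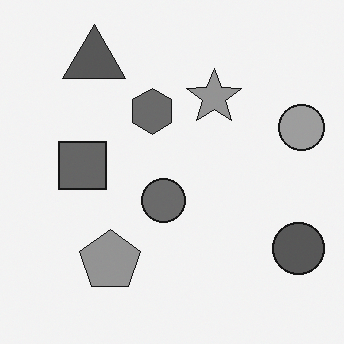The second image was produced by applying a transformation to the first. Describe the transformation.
Converted to grayscale.

All color is removed — every shape is now a shade of grey.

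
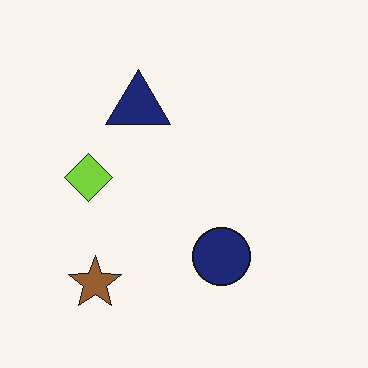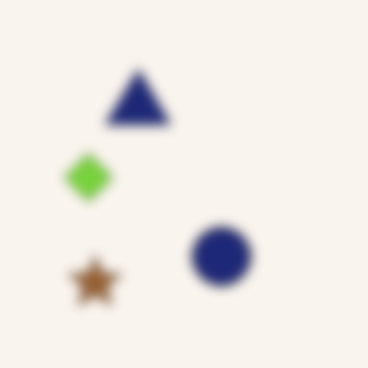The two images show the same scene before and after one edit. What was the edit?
The transformation is: strongly gaussian-blurred.

Shape edges and outlines are uniformly softened across the whole image.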